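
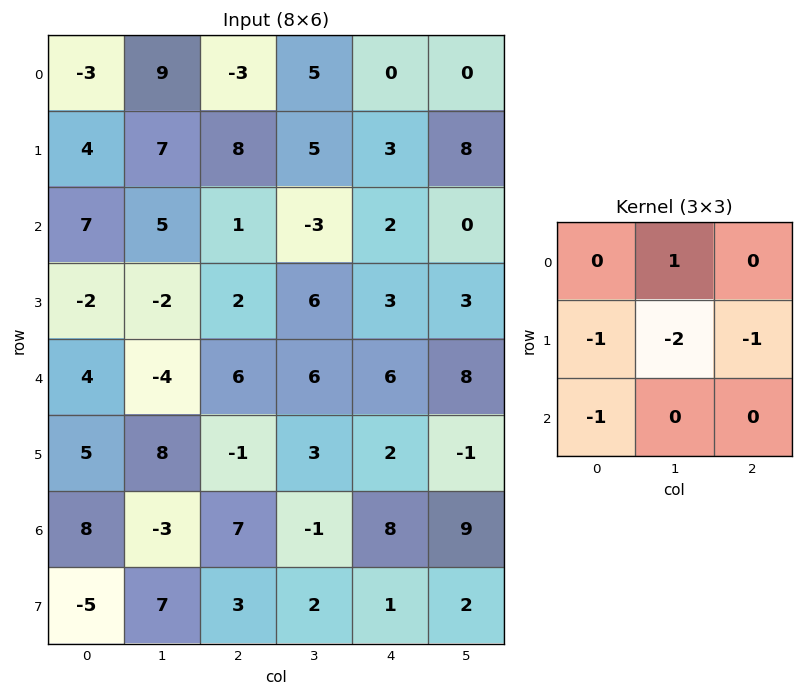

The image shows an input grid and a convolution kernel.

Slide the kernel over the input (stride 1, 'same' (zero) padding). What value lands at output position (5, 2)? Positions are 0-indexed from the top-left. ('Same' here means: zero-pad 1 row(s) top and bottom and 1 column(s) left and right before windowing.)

The receptive field on the zero-padded input at this output position is [-4 6 6 / 8 -1 3 / -3 7 -1]. Elementwise product with the kernel and sum: 6·1 + 8·-1 + -1·-2 + 3·-1 + -3·-1.

0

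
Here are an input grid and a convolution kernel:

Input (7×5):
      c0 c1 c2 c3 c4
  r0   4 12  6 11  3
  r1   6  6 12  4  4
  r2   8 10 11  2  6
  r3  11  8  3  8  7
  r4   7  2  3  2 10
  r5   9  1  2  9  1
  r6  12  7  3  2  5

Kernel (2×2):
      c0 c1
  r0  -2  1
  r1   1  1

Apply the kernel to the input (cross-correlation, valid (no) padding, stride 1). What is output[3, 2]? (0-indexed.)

7

The receptive field on the input at this output position is [3 8 / 3 2]. Elementwise product with the kernel and sum: 3·-2 + 8·1 + 3·1 + 2·1.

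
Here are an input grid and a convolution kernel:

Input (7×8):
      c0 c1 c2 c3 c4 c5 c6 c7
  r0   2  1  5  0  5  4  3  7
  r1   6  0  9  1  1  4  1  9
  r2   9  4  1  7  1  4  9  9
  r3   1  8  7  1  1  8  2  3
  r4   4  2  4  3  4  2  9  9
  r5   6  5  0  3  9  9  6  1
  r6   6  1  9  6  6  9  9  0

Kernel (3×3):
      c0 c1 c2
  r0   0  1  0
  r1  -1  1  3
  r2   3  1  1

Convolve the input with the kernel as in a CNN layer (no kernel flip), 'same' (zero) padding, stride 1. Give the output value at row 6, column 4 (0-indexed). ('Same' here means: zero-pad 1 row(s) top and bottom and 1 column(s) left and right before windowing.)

The receptive field on the zero-padded input at this output position is [3 9 9 / 6 6 9 / 0 0 0]. Elementwise product with the kernel and sum: 9·1 + 6·-1 + 6·1 + 9·3 + 0·3 + 0·1 + 0·1.

36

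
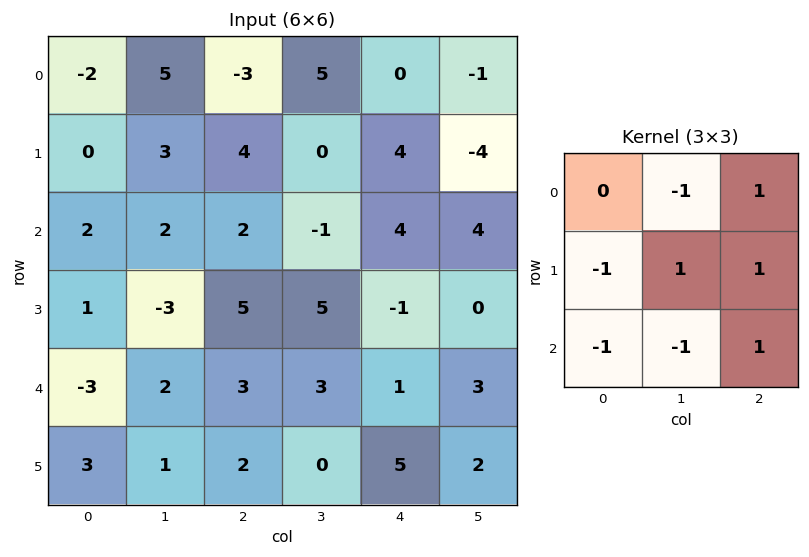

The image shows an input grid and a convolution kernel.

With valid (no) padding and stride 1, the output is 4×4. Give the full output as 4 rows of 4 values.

Output[0,0]: The receptive field on the input at this output position is [-2 5 -3 / 0 3 4 / 2 2 2]. Elementwise product with the kernel and sum: 5·-1 + -3·1 + 0·-1 + 3·1 + 4·1 + 2·-1 + 2·-1 + 2·1.
Output[0,1]: The receptive field on the input at this output position is [5 -3 5 / 3 4 0 / 2 2 -1]. Elementwise product with the kernel and sum: -3·-1 + 5·1 + 3·-1 + 4·1 + 0·1 + 2·-1 + 2·-1 + -1·1.

-3 4 -2 0
10 -2 -6 -3
5 8 -1 -7
14 1 -2 -1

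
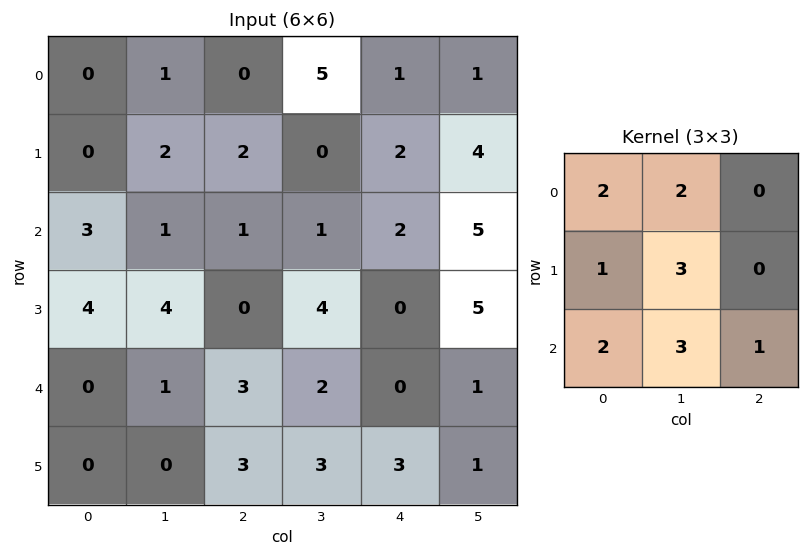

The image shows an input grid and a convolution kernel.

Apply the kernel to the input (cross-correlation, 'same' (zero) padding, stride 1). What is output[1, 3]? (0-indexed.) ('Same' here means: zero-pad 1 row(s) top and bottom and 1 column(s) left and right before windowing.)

19

The receptive field on the zero-padded input at this output position is [0 5 1 / 2 0 2 / 1 1 2]. Elementwise product with the kernel and sum: 0·2 + 5·2 + 2·1 + 0·3 + 1·2 + 1·3 + 2·1.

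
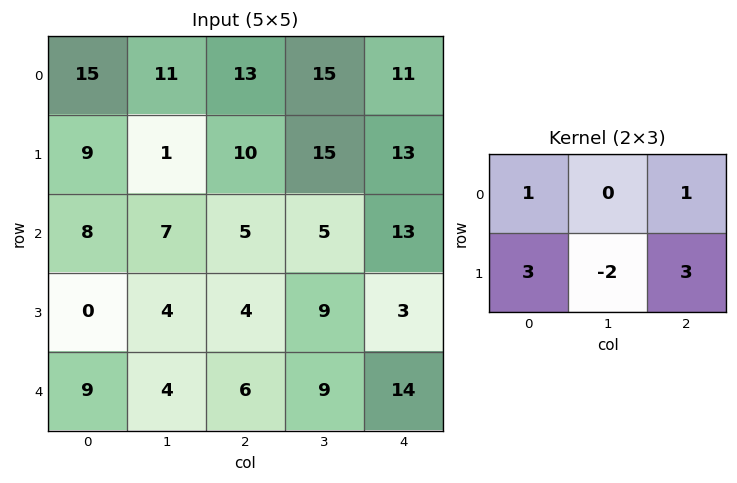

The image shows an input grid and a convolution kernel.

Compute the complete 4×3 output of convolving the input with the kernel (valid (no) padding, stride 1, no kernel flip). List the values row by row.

Output[0,0]: The receptive field on the input at this output position is [15 11 13 / 9 1 10]. Elementwise product with the kernel and sum: 15·1 + 13·1 + 9·3 + 1·-2 + 10·3.
Output[0,1]: The receptive field on the input at this output position is [11 13 15 / 1 10 15]. Elementwise product with the kernel and sum: 11·1 + 15·1 + 1·3 + 10·-2 + 15·3.

83 54 63
44 42 67
17 43 21
41 40 49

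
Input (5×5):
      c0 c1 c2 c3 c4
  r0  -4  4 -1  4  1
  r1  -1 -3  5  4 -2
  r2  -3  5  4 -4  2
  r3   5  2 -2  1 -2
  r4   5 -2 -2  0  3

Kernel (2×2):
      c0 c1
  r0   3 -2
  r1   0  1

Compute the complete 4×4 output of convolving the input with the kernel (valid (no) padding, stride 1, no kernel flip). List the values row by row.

-23 19 -7 8
8 -15 3 18
-17 5 21 -18
9 8 -8 10

Output[0,0]: The receptive field on the input at this output position is [-4 4 / -1 -3]. Elementwise product with the kernel and sum: -4·3 + 4·-2 + -3·1.
Output[0,1]: The receptive field on the input at this output position is [4 -1 / -3 5]. Elementwise product with the kernel and sum: 4·3 + -1·-2 + 5·1.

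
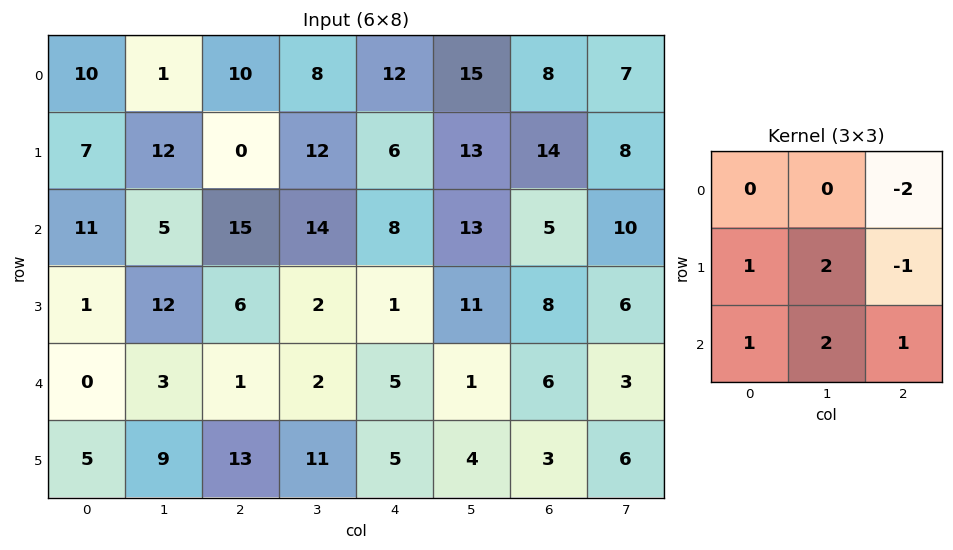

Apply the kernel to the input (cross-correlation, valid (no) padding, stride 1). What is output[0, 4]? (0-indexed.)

The receptive field on the input at this output position is [12 15 8 / 6 13 14 / 8 13 5]. Elementwise product with the kernel and sum: 8·-2 + 6·1 + 13·2 + 14·-1 + 8·1 + 13·2 + 5·1.

41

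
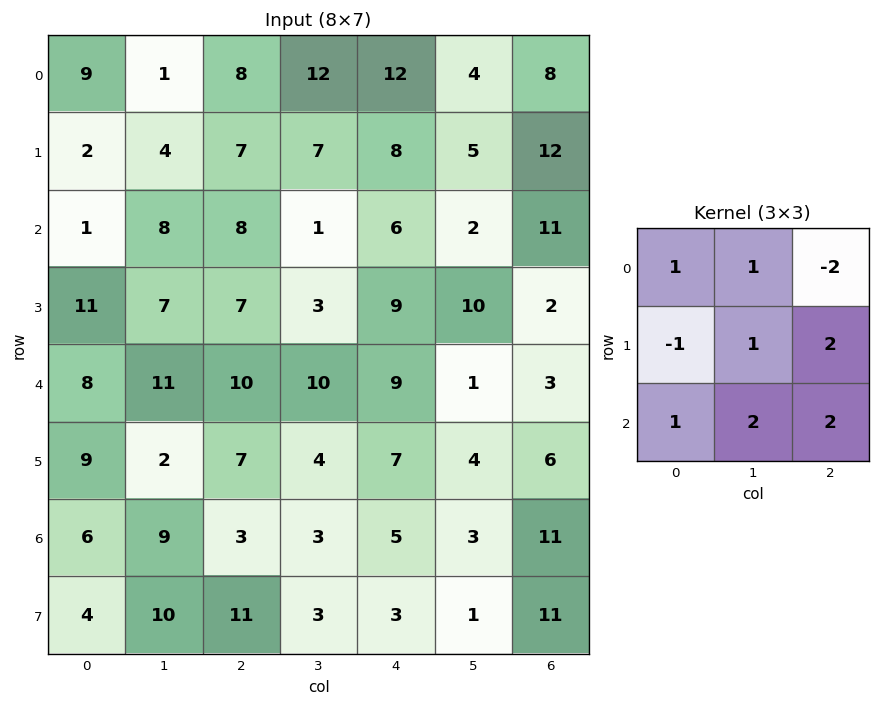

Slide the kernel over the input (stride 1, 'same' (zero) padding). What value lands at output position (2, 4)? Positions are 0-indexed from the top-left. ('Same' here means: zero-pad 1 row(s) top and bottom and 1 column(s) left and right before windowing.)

55

The receptive field on the zero-padded input at this output position is [7 8 5 / 1 6 2 / 3 9 10]. Elementwise product with the kernel and sum: 7·1 + 8·1 + 5·-2 + 1·-1 + 6·1 + 2·2 + 3·1 + 9·2 + 10·2.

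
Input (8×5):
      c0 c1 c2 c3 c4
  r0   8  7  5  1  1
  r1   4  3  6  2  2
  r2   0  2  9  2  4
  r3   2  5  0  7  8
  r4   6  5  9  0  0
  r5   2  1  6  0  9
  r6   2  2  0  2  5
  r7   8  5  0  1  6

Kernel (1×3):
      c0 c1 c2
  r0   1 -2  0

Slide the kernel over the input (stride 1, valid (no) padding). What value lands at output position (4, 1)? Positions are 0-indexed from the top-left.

The receptive field on the input at this output position is [5 9 0]. Elementwise product with the kernel and sum: 5·1 + 9·-2.

-13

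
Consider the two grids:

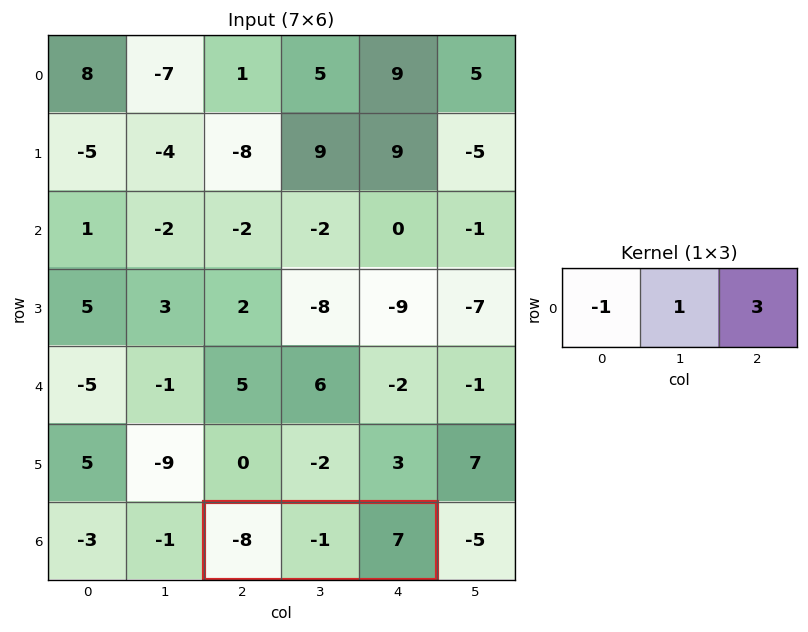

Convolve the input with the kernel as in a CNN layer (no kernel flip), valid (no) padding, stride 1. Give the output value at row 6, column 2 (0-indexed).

28

The receptive field on the input at this output position is [-8 -1 7]. Elementwise product with the kernel and sum: -8·-1 + -1·1 + 7·3.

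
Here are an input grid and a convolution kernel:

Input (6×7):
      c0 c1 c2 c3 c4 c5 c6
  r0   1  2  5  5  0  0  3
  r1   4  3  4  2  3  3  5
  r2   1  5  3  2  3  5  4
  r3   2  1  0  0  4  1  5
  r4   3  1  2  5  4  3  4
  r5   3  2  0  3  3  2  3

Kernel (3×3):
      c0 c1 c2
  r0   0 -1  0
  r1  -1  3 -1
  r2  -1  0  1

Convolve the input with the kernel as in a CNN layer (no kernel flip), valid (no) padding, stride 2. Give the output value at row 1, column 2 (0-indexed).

-11

The receptive field on the input at this output position is [3 5 4 / 4 1 5 / 4 3 4]. Elementwise product with the kernel and sum: 5·-1 + 4·-1 + 1·3 + 5·-1 + 4·-1 + 4·1.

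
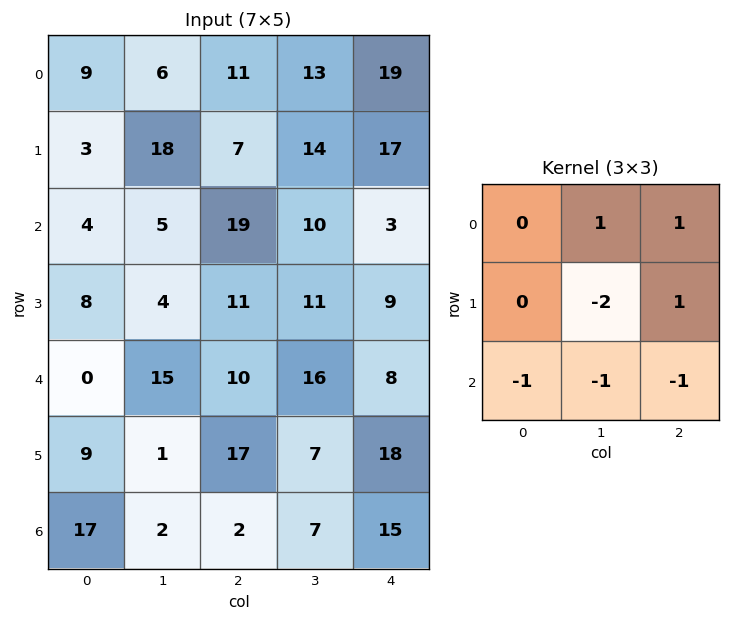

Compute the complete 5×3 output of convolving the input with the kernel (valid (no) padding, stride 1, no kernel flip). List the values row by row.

Output[0,0]: The receptive field on the input at this output position is [9 6 11 / 3 18 7 / 4 5 19]. Elementwise product with the kernel and sum: 6·1 + 11·1 + 18·-2 + 7·1 + 4·-1 + 5·-1 + 19·-1.
Output[0,1]: The receptive field on the input at this output position is [6 11 13 / 18 7 14 / 5 19 10]. Elementwise product with the kernel and sum: 11·1 + 13·1 + 7·-2 + 14·1 + 5·-1 + 19·-1 + 10·-1.

-40 -10 -11
11 -33 -17
2 -23 -34
-32 -7 -46
19 -12 4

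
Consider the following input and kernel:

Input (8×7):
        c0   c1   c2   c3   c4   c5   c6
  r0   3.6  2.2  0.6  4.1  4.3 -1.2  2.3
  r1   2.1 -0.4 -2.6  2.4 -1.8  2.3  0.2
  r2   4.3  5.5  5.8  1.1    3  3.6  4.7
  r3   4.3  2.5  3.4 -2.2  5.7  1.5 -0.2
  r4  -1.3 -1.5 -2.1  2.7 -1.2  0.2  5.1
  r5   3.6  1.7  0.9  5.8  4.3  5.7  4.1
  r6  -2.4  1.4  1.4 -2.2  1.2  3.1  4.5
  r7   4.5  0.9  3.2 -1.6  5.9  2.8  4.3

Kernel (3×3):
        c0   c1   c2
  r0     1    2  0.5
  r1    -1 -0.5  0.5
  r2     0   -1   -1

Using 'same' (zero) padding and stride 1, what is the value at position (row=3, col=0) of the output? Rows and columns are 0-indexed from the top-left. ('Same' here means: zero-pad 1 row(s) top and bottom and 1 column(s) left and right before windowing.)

13.25

The receptive field on the zero-padded input at this output position is [0 4.3 5.5 / 0 4.3 2.5 / 0 -1.3 -1.5]. Elementwise product with the kernel and sum: 0·1 + 4.3·2 + 5.5·0.5 + 0·-1 + 4.3·-0.5 + 2.5·0.5 + -1.3·-1 + -1.5·-1.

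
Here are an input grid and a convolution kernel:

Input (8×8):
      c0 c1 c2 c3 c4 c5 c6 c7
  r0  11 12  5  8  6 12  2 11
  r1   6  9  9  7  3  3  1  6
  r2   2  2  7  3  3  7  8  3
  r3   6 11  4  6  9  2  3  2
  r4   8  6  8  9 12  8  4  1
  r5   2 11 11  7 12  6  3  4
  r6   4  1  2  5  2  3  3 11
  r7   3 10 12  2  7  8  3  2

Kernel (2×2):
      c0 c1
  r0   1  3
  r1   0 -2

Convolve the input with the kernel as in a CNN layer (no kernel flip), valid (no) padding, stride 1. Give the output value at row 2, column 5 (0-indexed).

The receptive field on the input at this output position is [7 8 / 2 3]. Elementwise product with the kernel and sum: 7·1 + 8·3 + 3·-2.

25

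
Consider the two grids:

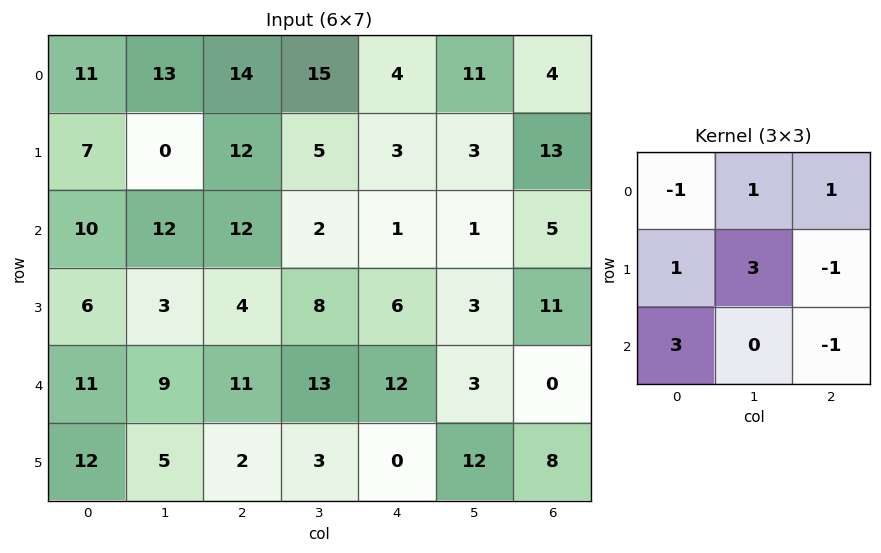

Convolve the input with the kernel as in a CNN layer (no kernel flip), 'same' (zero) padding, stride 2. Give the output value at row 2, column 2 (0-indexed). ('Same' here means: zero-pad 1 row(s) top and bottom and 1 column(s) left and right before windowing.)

The receptive field on the zero-padded input at this output position is [8 6 3 / 13 12 3 / 3 0 12]. Elementwise product with the kernel and sum: 8·-1 + 6·1 + 3·1 + 13·1 + 12·3 + 3·-1 + 3·3 + 12·-1.

44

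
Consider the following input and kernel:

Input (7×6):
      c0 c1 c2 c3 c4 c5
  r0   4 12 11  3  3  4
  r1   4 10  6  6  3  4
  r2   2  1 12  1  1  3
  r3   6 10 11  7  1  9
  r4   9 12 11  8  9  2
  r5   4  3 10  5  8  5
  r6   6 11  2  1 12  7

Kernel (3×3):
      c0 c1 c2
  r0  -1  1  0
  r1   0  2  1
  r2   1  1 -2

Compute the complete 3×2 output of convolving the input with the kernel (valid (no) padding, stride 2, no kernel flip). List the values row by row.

13 18
29 5
32 -6

Output[0,0]: The receptive field on the input at this output position is [4 12 11 / 4 10 6 / 2 1 12]. Elementwise product with the kernel and sum: 4·-1 + 12·1 + 10·2 + 6·1 + 2·1 + 1·1 + 12·-2.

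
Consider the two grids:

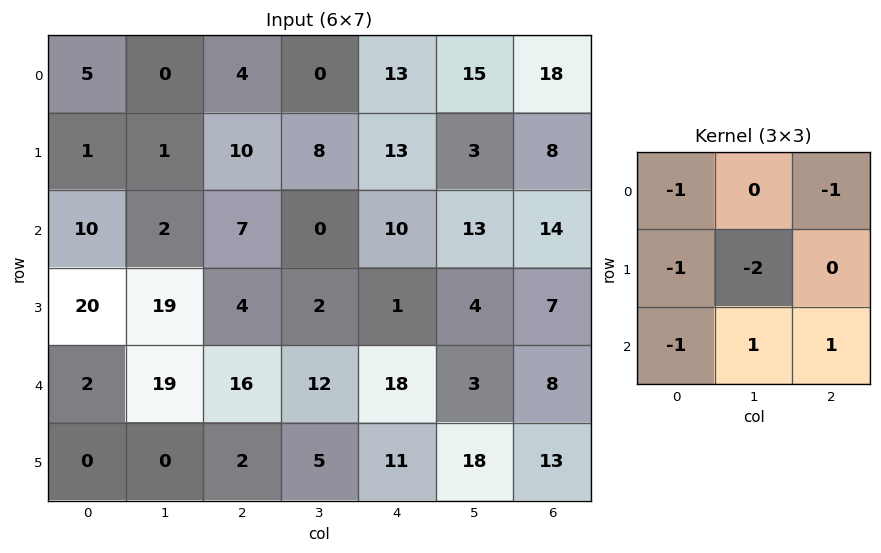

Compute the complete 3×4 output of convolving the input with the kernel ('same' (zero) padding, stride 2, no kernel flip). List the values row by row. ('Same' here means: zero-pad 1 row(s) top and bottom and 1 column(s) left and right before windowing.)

Output[0,0]: The receptive field on the zero-padded input at this output position is [0 0 0 / 0 5 0 / 0 1 1]. Elementwise product with the kernel and sum: 0·-1 + 0·-1 + 0·-1 + 5·-2 + 0·-1 + 1·1 + 1·1.

-8 9 -18 -46
18 -38 -28 -41
-23 -65 -30 -28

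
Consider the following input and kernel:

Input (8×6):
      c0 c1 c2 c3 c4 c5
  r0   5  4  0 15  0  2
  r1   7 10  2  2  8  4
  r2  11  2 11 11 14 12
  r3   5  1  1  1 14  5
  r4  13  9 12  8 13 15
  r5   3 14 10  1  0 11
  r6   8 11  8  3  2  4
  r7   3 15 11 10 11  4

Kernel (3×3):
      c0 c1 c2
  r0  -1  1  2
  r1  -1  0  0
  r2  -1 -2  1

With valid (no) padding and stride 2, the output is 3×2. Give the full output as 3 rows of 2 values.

-12 -6
-11 12
-5 0

Output[0,0]: The receptive field on the input at this output position is [5 4 0 / 7 10 2 / 11 2 11]. Elementwise product with the kernel and sum: 5·-1 + 4·1 + 0·2 + 7·-1 + 11·-1 + 2·-2 + 11·1.
Output[0,1]: The receptive field on the input at this output position is [0 15 0 / 2 2 8 / 11 11 14]. Elementwise product with the kernel and sum: 0·-1 + 15·1 + 0·2 + 2·-1 + 11·-1 + 11·-2 + 14·1.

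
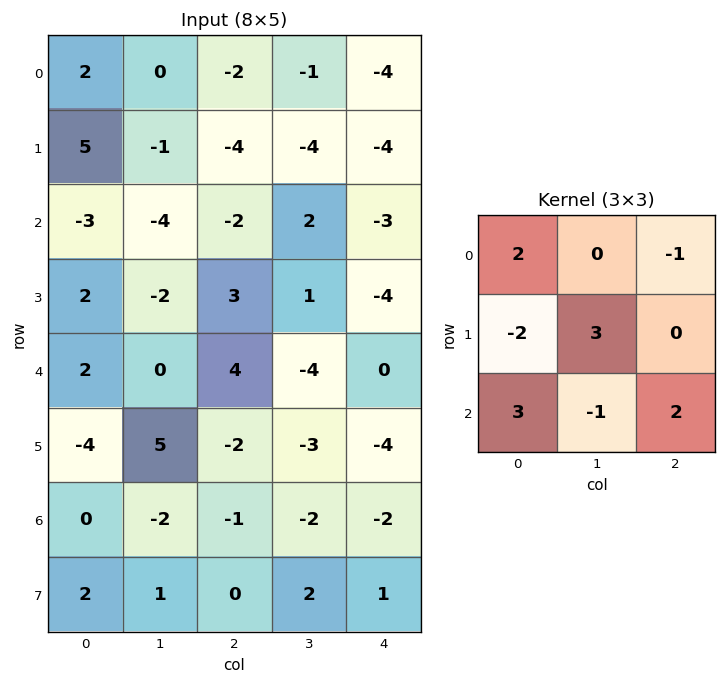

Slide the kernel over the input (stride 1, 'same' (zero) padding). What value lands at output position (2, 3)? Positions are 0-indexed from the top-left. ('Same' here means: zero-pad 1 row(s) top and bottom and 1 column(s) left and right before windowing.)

6

The receptive field on the zero-padded input at this output position is [-4 -4 -4 / -2 2 -3 / 3 1 -4]. Elementwise product with the kernel and sum: -4·2 + -4·-1 + -2·-2 + 2·3 + 3·3 + 1·-1 + -4·2.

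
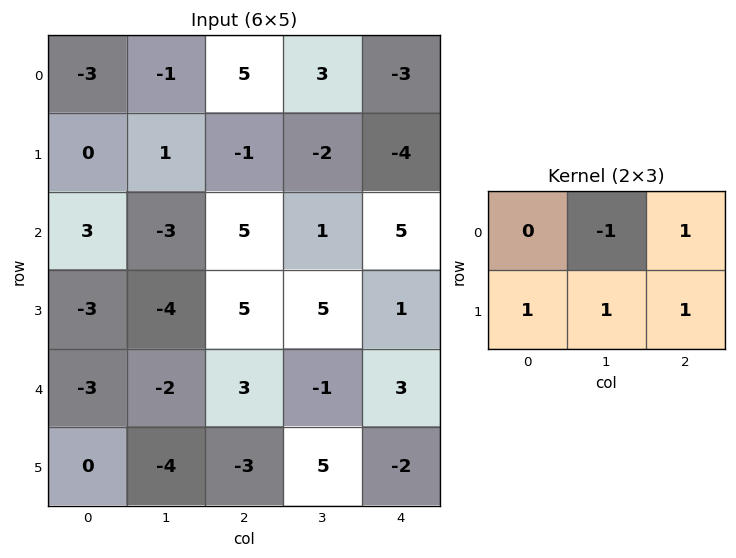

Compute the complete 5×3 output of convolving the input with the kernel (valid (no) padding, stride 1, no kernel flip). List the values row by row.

6 -4 -13
3 2 9
6 2 15
7 0 1
-2 -6 4

Output[0,0]: The receptive field on the input at this output position is [-3 -1 5 / 0 1 -1]. Elementwise product with the kernel and sum: -1·-1 + 5·1 + 0·1 + 1·1 + -1·1.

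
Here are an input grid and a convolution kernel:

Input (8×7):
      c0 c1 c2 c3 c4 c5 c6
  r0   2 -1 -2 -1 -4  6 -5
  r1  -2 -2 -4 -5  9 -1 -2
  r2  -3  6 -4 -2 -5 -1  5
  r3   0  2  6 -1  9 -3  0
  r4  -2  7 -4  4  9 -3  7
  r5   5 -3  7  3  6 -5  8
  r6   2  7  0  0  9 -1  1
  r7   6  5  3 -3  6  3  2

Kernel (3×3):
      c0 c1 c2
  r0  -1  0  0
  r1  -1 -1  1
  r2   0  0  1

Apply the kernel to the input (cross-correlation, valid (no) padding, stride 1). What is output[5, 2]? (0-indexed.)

8

The receptive field on the input at this output position is [7 3 6 / 0 0 9 / 3 -3 6]. Elementwise product with the kernel and sum: 7·-1 + 0·-1 + 0·-1 + 9·1 + 6·1.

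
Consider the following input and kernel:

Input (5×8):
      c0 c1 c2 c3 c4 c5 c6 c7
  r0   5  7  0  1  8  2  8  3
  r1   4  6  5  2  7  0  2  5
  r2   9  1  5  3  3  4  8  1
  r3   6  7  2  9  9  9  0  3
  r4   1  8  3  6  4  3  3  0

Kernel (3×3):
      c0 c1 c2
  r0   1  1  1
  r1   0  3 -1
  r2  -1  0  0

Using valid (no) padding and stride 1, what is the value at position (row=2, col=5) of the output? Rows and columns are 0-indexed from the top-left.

7

The receptive field on the input at this output position is [4 8 1 / 9 0 3 / 3 3 0]. Elementwise product with the kernel and sum: 4·1 + 8·1 + 1·1 + 0·3 + 3·-1 + 3·-1.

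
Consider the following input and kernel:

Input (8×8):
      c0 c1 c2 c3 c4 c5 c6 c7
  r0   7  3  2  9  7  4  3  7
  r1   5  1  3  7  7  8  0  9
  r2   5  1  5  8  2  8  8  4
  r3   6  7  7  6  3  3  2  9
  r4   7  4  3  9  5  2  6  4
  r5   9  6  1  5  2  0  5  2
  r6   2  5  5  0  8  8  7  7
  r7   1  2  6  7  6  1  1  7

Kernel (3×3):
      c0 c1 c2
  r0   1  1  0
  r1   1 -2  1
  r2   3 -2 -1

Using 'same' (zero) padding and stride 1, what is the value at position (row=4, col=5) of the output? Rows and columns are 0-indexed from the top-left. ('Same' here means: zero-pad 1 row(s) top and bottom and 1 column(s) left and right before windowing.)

14

The receptive field on the zero-padded input at this output position is [3 3 2 / 5 2 6 / 2 0 5]. Elementwise product with the kernel and sum: 3·1 + 3·1 + 5·1 + 2·-2 + 6·1 + 2·3 + 0·-2 + 5·-1.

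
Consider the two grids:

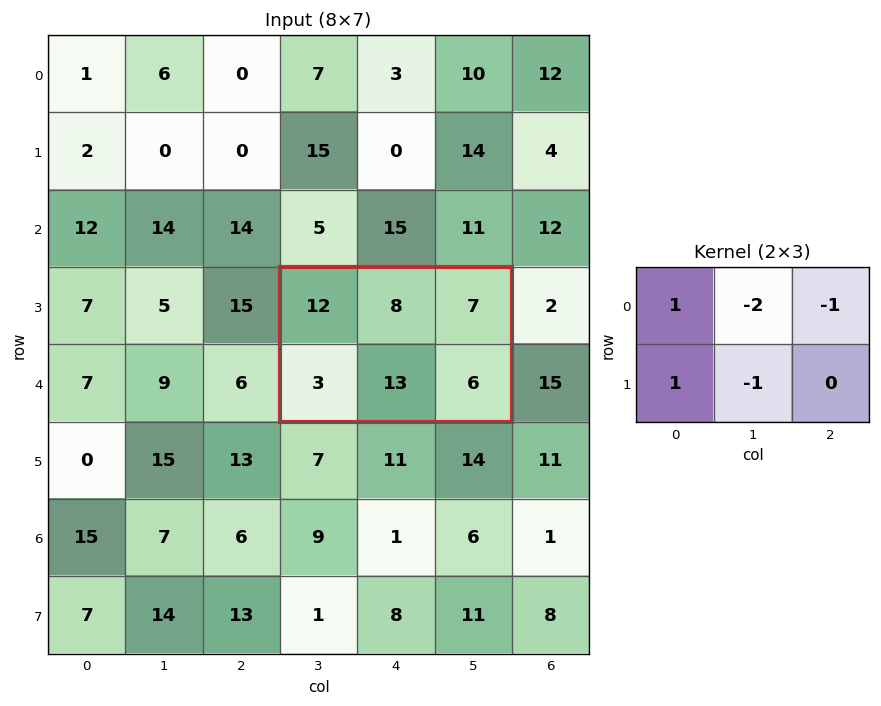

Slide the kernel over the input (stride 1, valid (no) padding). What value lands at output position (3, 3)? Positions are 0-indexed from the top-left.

The receptive field on the input at this output position is [12 8 7 / 3 13 6]. Elementwise product with the kernel and sum: 12·1 + 8·-2 + 7·-1 + 3·1 + 13·-1.

-21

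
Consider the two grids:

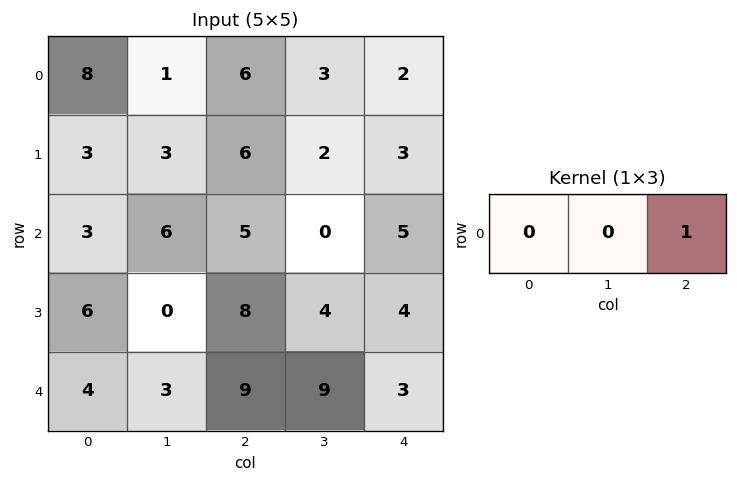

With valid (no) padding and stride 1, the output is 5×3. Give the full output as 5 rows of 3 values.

6 3 2
6 2 3
5 0 5
8 4 4
9 9 3

Output[0,0]: The receptive field on the input at this output position is [8 1 6]. Elementwise product with the kernel and sum: 6·1.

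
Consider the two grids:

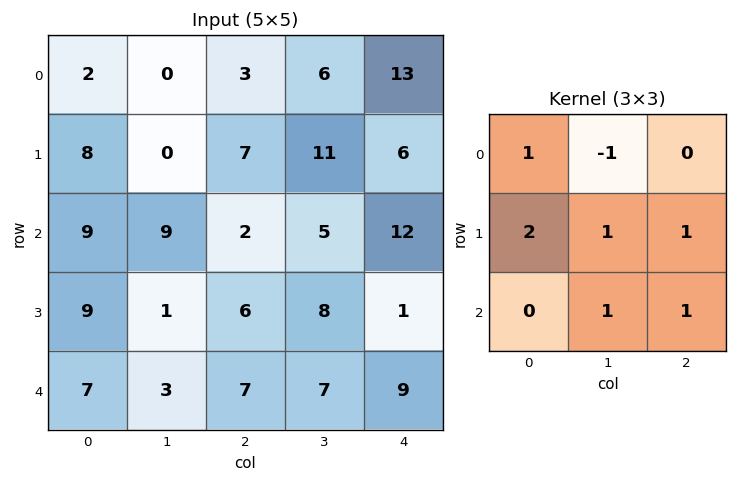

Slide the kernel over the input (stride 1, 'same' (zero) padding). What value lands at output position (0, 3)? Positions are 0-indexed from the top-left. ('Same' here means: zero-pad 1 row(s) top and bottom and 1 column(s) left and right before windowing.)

The receptive field on the zero-padded input at this output position is [0 0 0 / 3 6 13 / 7 11 6]. Elementwise product with the kernel and sum: 0·1 + 0·-1 + 3·2 + 6·1 + 13·1 + 11·1 + 6·1.

42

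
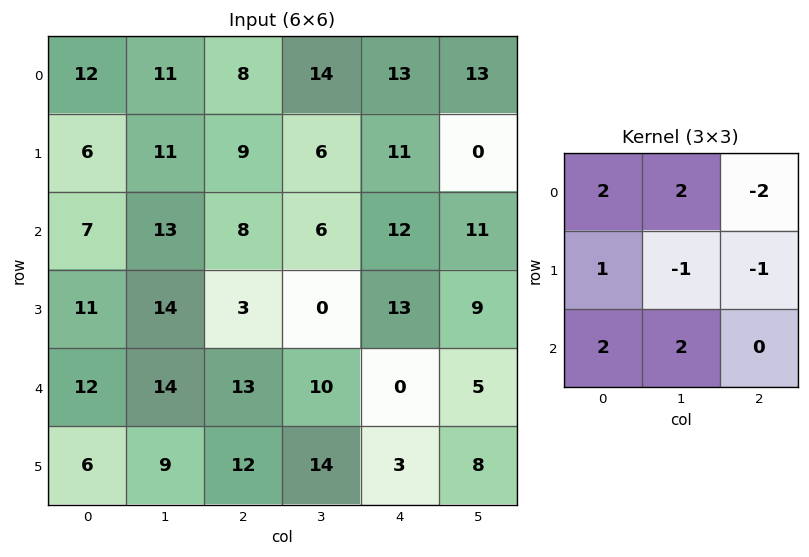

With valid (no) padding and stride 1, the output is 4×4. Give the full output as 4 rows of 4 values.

Output[0,0]: The receptive field on the input at this output position is [12 11 8 / 6 11 9 / 7 13 8]. Elementwise product with the kernel and sum: 12·2 + 11·2 + 8·-2 + 6·1 + 11·-1 + 9·-1 + 7·2 + 13·2.
Output[0,1]: The receptive field on the input at this output position is [11 8 14 / 11 9 6 / 13 8 6]. Elementwise product with the kernel and sum: 11·2 + 8·2 + 14·-2 + 11·1 + 9·-1 + 6·-1 + 13·2 + 8·2.

56 48 38 59
52 61 4 43
70 95 40 12
59 67 35 47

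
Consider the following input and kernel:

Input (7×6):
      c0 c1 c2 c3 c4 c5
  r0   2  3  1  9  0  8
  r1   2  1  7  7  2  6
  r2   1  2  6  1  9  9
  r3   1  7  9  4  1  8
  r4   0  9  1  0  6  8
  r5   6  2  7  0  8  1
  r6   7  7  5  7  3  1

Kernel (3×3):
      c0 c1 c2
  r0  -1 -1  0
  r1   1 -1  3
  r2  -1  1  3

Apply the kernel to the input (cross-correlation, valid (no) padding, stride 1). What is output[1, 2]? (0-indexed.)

The receptive field on the input at this output position is [7 7 2 / 6 1 9 / 9 4 1]. Elementwise product with the kernel and sum: 7·-1 + 7·-1 + 6·1 + 1·-1 + 9·3 + 9·-1 + 4·1 + 1·3.

16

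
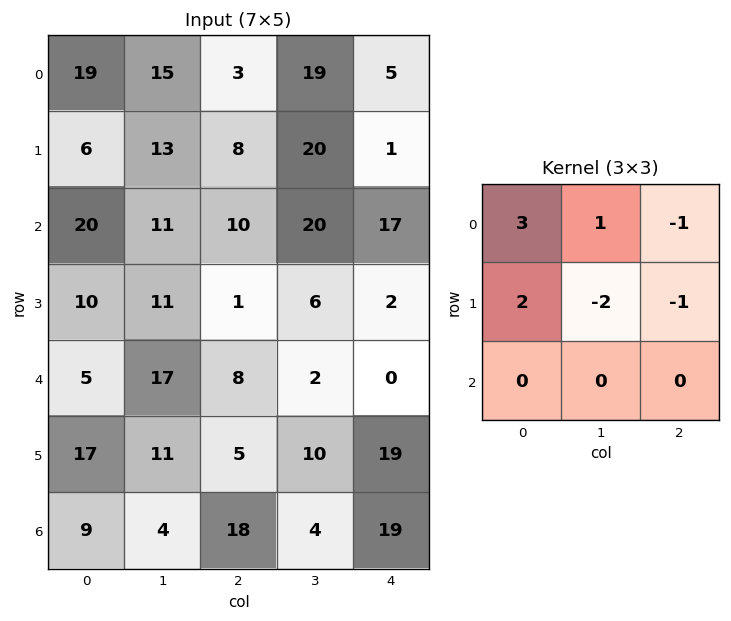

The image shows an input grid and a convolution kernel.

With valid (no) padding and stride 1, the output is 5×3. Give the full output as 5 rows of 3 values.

47 19 -2
31 9 6
58 37 21
8 44 19
31 59 -3

Output[0,0]: The receptive field on the input at this output position is [19 15 3 / 6 13 8 / 20 11 10]. Elementwise product with the kernel and sum: 19·3 + 15·1 + 3·-1 + 6·2 + 13·-2 + 8·-1.
Output[0,1]: The receptive field on the input at this output position is [15 3 19 / 13 8 20 / 11 10 20]. Elementwise product with the kernel and sum: 15·3 + 3·1 + 19·-1 + 13·2 + 8·-2 + 20·-1.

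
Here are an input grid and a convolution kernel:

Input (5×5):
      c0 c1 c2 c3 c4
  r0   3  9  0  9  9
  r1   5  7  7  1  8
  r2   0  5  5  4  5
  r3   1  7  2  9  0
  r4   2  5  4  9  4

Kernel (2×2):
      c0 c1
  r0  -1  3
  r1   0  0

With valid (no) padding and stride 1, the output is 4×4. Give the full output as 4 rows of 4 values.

24 -9 27 18
16 14 -4 23
15 10 7 11
20 -1 25 -9

Output[0,0]: The receptive field on the input at this output position is [3 9 / 5 7]. Elementwise product with the kernel and sum: 3·-1 + 9·3.
Output[0,1]: The receptive field on the input at this output position is [9 0 / 7 7]. Elementwise product with the kernel and sum: 9·-1 + 0·3.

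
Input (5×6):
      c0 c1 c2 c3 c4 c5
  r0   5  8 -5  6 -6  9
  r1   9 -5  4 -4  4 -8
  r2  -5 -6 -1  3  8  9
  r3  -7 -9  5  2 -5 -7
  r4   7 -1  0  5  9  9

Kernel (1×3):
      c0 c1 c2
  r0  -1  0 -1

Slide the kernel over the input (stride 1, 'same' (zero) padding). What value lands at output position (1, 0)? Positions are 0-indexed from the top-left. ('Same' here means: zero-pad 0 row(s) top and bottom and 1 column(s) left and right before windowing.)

5

The receptive field on the zero-padded input at this output position is [0 9 -5]. Elementwise product with the kernel and sum: 0·-1 + -5·-1.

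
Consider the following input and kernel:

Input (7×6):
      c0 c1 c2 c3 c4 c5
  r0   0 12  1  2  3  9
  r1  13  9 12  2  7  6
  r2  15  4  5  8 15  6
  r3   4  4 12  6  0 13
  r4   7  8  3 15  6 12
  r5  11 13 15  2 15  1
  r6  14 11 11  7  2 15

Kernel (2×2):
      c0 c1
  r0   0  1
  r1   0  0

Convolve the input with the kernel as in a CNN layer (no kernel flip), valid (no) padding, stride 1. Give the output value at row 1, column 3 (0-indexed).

The receptive field on the input at this output position is [2 7 / 8 15]. Elementwise product with the kernel and sum: 7·1.

7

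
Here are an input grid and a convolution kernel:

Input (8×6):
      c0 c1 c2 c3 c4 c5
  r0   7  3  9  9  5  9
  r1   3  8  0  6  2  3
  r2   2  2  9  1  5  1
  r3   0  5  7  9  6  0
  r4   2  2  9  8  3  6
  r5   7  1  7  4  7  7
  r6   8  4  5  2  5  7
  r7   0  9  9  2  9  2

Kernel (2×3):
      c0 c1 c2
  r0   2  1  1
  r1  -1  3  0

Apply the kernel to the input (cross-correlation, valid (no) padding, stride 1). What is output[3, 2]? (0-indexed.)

The receptive field on the input at this output position is [7 9 6 / 9 8 3]. Elementwise product with the kernel and sum: 7·2 + 9·1 + 6·1 + 9·-1 + 8·3.

44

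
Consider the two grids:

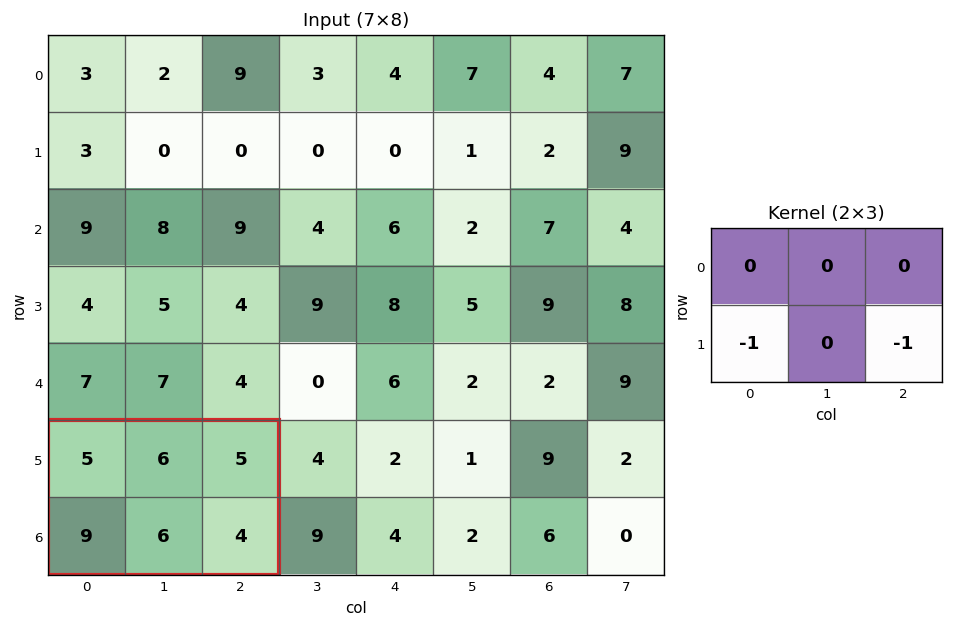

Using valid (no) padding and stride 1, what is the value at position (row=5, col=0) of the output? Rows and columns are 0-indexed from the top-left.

-13

The receptive field on the input at this output position is [5 6 5 / 9 6 4]. Elementwise product with the kernel and sum: 9·-1 + 4·-1.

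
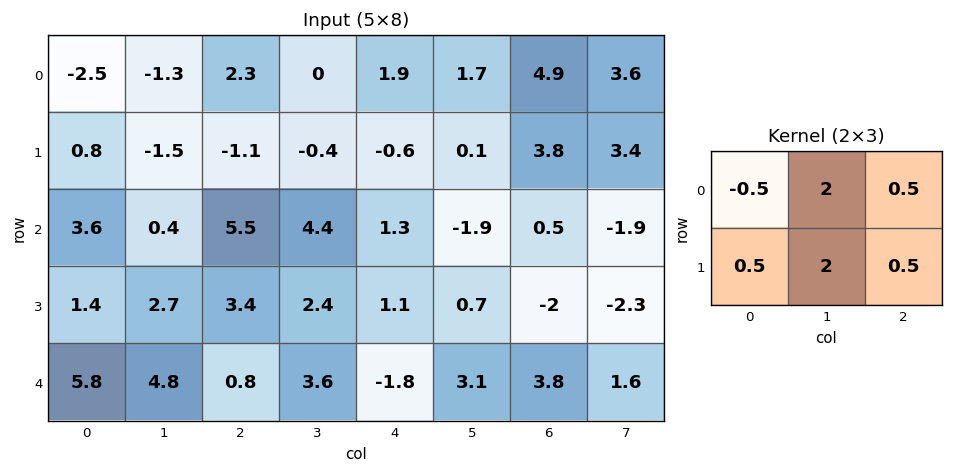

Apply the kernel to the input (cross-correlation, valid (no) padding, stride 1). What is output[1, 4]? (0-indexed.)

The receptive field on the input at this output position is [-0.6 0.1 3.8 / 1.3 -1.9 0.5]. Elementwise product with the kernel and sum: -0.6·-0.5 + 0.1·2 + 3.8·0.5 + 1.3·0.5 + -1.9·2 + 0.5·0.5.

-0.5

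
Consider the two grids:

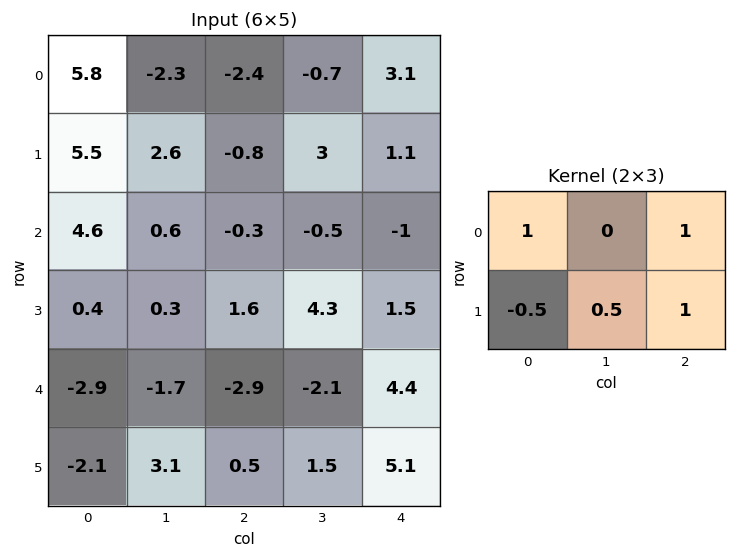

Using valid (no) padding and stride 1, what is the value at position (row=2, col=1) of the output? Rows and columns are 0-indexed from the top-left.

The receptive field on the input at this output position is [0.6 -0.3 -0.5 / 0.3 1.6 4.3]. Elementwise product with the kernel and sum: 0.6·1 + -0.5·1 + 0.3·-0.5 + 1.6·0.5 + 4.3·1.

5.05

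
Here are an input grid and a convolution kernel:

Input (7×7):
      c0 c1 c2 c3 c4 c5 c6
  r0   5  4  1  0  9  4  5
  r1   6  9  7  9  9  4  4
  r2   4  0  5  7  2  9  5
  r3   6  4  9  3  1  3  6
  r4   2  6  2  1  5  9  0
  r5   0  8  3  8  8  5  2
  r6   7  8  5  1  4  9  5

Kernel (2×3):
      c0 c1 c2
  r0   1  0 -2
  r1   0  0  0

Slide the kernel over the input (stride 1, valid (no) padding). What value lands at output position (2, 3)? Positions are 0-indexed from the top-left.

-11

The receptive field on the input at this output position is [7 2 9 / 3 1 3]. Elementwise product with the kernel and sum: 7·1 + 9·-2.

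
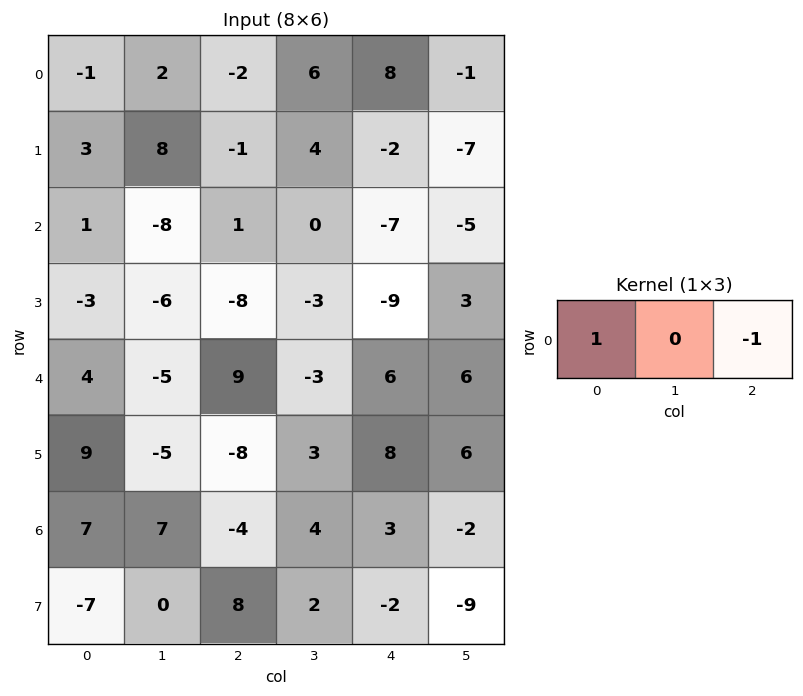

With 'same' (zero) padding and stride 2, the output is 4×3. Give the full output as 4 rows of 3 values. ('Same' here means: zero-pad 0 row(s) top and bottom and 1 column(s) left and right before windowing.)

-2 -4 7
8 -8 5
5 -2 -9
-7 3 6

Output[0,0]: The receptive field on the zero-padded input at this output position is [0 -1 2]. Elementwise product with the kernel and sum: 0·1 + 2·-1.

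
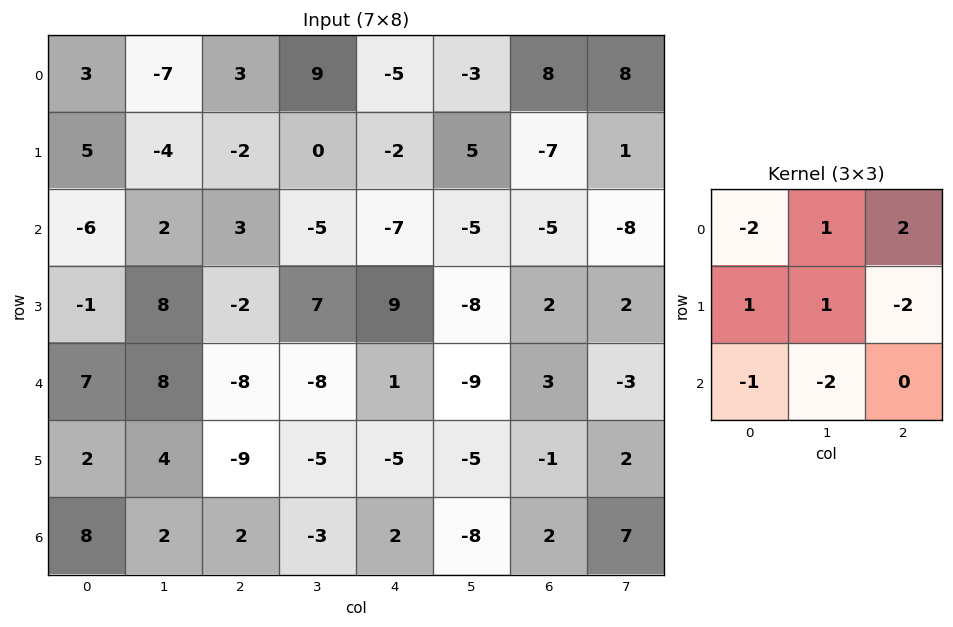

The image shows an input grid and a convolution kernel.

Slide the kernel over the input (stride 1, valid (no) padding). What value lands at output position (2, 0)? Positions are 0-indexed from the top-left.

The receptive field on the input at this output position is [-6 2 3 / -1 8 -2 / 7 8 -8]. Elementwise product with the kernel and sum: -6·-2 + 2·1 + 3·2 + -1·1 + 8·1 + -2·-2 + 7·-1 + 8·-2.

8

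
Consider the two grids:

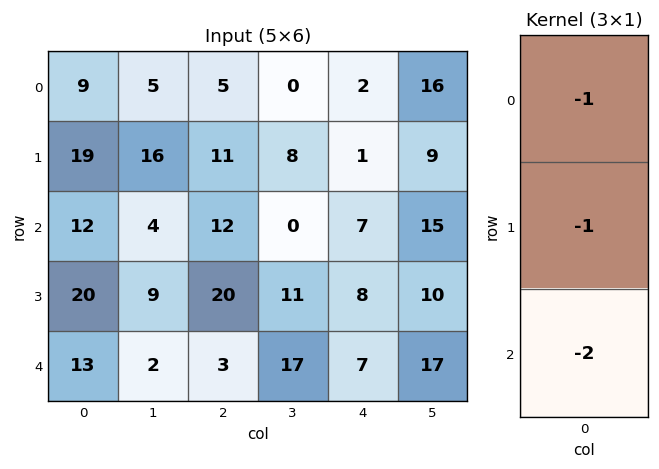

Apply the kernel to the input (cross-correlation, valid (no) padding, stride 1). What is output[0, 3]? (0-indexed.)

-8

The receptive field on the input at this output position is [0 / 8 / 0]. Elementwise product with the kernel and sum: 0·-1 + 8·-1 + 0·-2.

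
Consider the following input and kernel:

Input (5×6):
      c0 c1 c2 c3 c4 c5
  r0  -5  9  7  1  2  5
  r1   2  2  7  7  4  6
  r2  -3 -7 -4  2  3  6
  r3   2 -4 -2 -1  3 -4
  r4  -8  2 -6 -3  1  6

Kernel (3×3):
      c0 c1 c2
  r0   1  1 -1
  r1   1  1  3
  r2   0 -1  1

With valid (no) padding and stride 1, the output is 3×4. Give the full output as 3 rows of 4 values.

Output[0,0]: The receptive field on the input at this output position is [-5 9 7 / 2 2 7 / -3 -7 -4]. Elementwise product with the kernel and sum: -5·1 + 9·1 + 7·-1 + 2·1 + 2·1 + 7·3 + -7·-1 + -4·1.

25 51 33 30
-23 -2 21 21
-22 -19 5 -6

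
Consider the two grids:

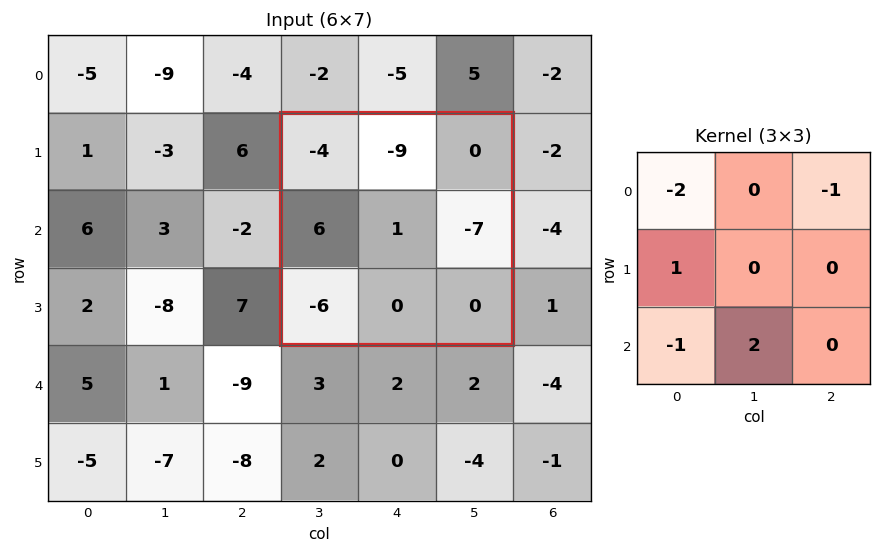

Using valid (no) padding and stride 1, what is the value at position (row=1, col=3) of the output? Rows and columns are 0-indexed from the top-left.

The receptive field on the input at this output position is [-4 -9 0 / 6 1 -7 / -6 0 0]. Elementwise product with the kernel and sum: -4·-2 + 0·-1 + 6·1 + -6·-1 + 0·2.

20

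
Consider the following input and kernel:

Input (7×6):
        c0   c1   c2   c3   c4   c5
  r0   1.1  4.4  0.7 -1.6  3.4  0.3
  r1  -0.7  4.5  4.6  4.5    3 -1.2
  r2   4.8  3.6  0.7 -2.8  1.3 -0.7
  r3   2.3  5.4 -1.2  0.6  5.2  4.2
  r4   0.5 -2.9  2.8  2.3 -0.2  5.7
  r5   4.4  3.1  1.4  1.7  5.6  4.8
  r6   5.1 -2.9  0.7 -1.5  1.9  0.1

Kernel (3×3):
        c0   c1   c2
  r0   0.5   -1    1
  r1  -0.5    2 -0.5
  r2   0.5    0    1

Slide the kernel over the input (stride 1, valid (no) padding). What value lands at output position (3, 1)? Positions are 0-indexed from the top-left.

13.65

The receptive field on the input at this output position is [5.4 -1.2 0.6 / -2.9 2.8 2.3 / 3.1 1.4 1.7]. Elementwise product with the kernel and sum: 5.4·0.5 + -1.2·-1 + 0.6·1 + -2.9·-0.5 + 2.8·2 + 2.3·-0.5 + 3.1·0.5 + 1.7·1.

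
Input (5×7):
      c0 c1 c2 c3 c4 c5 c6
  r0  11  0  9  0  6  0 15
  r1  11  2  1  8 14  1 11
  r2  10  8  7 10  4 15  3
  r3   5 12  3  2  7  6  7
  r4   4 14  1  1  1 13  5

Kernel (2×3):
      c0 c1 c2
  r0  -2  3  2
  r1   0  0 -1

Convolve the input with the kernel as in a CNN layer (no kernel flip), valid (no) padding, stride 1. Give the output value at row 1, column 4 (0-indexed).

The receptive field on the input at this output position is [14 1 11 / 4 15 3]. Elementwise product with the kernel and sum: 14·-2 + 1·3 + 11·2 + 3·-1.

-6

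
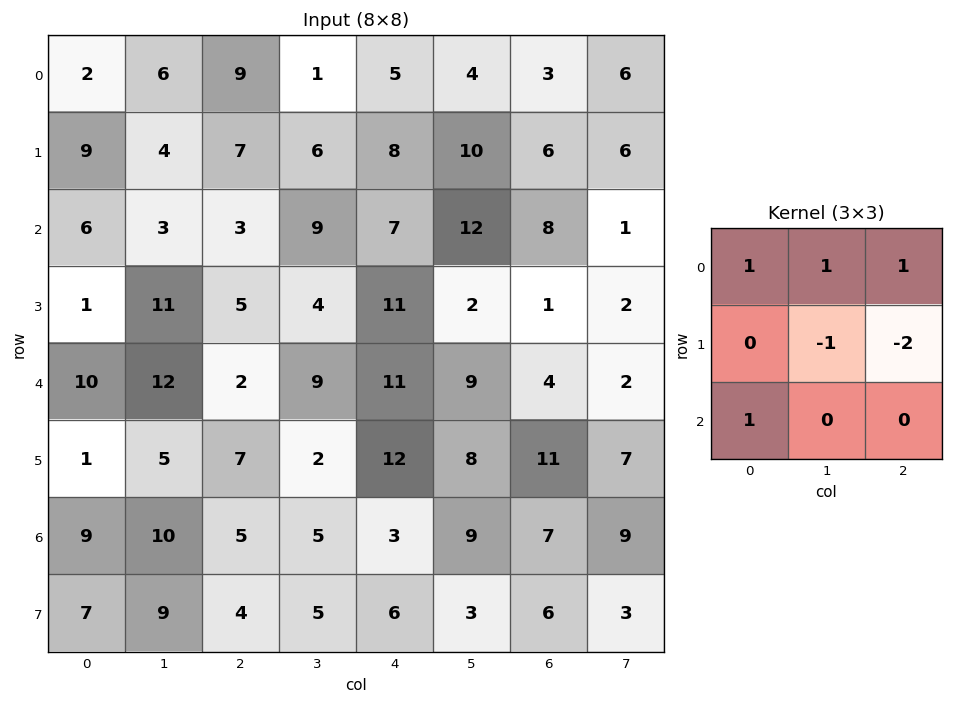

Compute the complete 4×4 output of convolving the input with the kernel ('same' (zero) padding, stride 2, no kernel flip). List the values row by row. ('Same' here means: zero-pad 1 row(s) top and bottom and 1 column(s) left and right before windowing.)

-14 -7 -7 -5
1 7 -3 14
-22 5 -10 5
-23 8 6 4

Output[0,0]: The receptive field on the zero-padded input at this output position is [0 0 0 / 0 2 6 / 0 9 4]. Elementwise product with the kernel and sum: 0·1 + 0·1 + 0·1 + 2·-1 + 6·-2 + 0·1.
Output[0,1]: The receptive field on the zero-padded input at this output position is [0 0 0 / 6 9 1 / 4 7 6]. Elementwise product with the kernel and sum: 0·1 + 0·1 + 0·1 + 9·-1 + 1·-2 + 4·1.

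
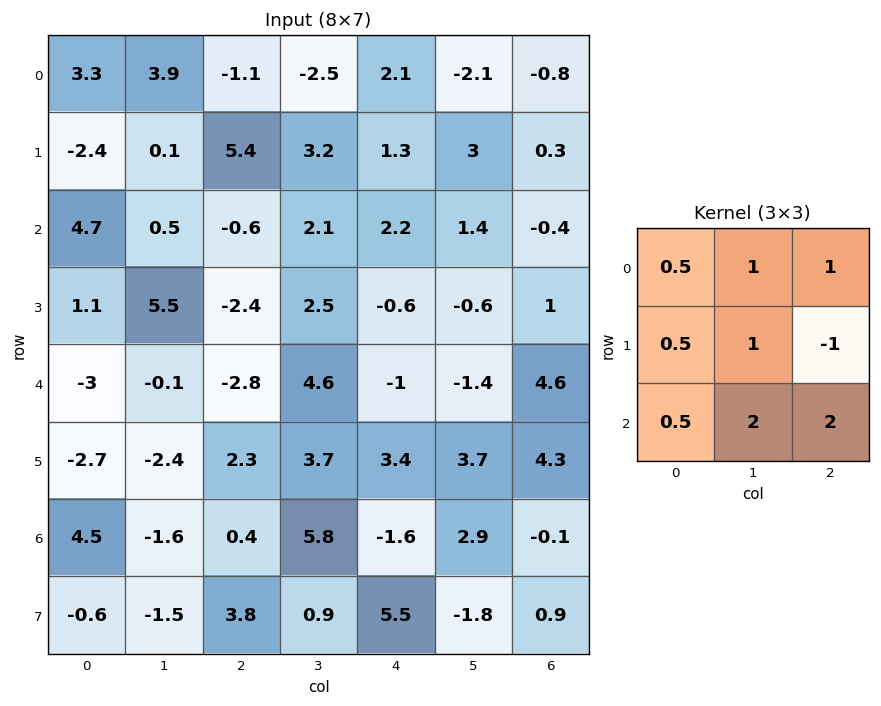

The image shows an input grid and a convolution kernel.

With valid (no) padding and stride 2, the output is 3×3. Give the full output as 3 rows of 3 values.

0.1 11.95 4.6
3.4 11.7 6.1
-10.6 12.25 8.6

Output[0,0]: The receptive field on the input at this output position is [3.3 3.9 -1.1 / -2.4 0.1 5.4 / 4.7 0.5 -0.6]. Elementwise product with the kernel and sum: 3.3·0.5 + 3.9·1 + -1.1·1 + -2.4·0.5 + 0.1·1 + 5.4·-1 + 4.7·0.5 + 0.5·2 + -0.6·2.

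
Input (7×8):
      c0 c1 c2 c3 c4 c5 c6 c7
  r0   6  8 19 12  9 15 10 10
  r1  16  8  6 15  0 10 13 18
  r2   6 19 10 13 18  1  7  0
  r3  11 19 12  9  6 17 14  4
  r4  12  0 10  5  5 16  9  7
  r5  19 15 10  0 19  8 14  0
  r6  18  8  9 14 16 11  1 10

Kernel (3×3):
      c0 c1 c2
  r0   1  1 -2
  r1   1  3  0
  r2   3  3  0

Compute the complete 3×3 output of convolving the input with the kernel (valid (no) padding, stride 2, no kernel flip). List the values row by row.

91 133 91
109 71 125
134 84 127

Output[0,0]: The receptive field on the input at this output position is [6 8 19 / 16 8 6 / 6 19 10]. Elementwise product with the kernel and sum: 6·1 + 8·1 + 19·-2 + 16·1 + 8·3 + 6·3 + 19·3.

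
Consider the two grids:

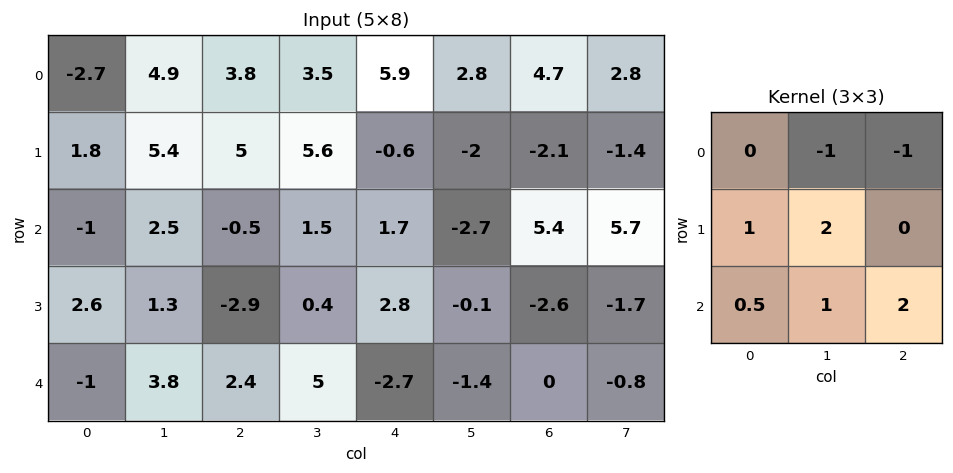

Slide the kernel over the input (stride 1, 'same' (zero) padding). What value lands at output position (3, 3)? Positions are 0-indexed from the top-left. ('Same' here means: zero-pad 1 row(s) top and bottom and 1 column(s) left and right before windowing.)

The receptive field on the zero-padded input at this output position is [-0.5 1.5 1.7 / -2.9 0.4 2.8 / 2.4 5 -2.7]. Elementwise product with the kernel and sum: 1.5·-1 + 1.7·-1 + -2.9·1 + 0.4·2 + 2.4·0.5 + 5·1 + -2.7·2.

-4.5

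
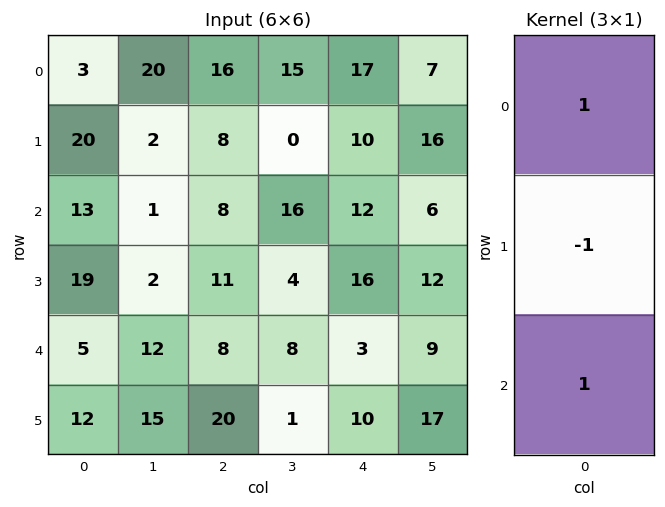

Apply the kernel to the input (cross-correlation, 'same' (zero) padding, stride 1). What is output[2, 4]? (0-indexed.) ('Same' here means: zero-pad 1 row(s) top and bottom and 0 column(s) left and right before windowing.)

14

The receptive field on the zero-padded input at this output position is [10 / 12 / 16]. Elementwise product with the kernel and sum: 10·1 + 12·-1 + 16·1.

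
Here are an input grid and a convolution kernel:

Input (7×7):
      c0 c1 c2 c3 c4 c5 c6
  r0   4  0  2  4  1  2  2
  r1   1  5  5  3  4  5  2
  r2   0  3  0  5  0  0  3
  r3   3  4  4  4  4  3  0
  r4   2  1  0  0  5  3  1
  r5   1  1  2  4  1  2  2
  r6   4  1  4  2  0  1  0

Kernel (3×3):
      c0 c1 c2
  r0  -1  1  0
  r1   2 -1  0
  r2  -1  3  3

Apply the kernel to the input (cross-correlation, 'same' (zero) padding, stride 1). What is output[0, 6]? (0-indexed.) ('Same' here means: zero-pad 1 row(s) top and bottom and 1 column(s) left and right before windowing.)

The receptive field on the zero-padded input at this output position is [0 0 0 / 2 2 0 / 5 2 0]. Elementwise product with the kernel and sum: 0·-1 + 0·1 + 2·2 + 2·-1 + 5·-1 + 2·3 + 0·3.

3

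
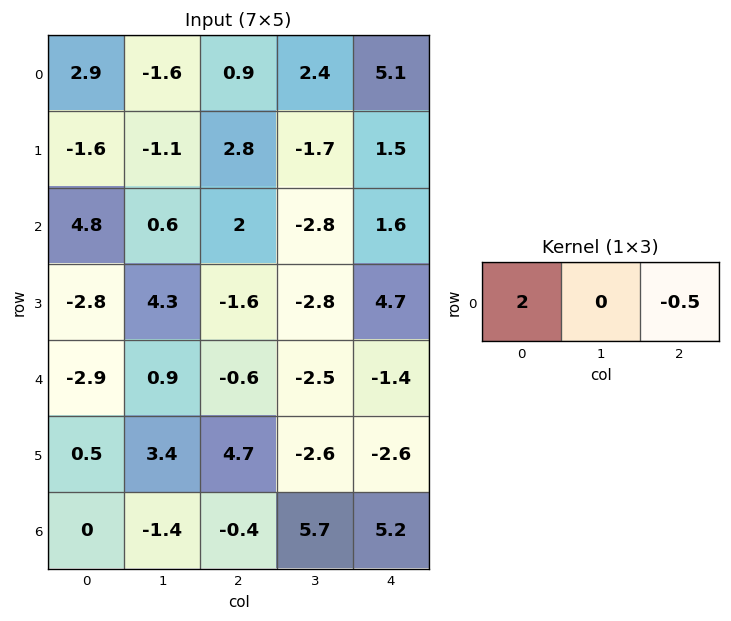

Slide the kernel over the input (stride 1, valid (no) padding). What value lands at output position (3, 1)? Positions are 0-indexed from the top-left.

The receptive field on the input at this output position is [4.3 -1.6 -2.8]. Elementwise product with the kernel and sum: 4.3·2 + -2.8·-0.5.

10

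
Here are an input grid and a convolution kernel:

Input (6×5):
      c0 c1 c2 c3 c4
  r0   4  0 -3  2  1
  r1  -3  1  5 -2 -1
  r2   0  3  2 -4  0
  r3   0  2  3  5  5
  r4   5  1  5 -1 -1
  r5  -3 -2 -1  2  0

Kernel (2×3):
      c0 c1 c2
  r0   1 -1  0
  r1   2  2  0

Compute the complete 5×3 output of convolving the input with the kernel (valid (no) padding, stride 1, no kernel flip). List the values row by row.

Output[0,0]: The receptive field on the input at this output position is [4 0 -3 / -3 1 5]. Elementwise product with the kernel and sum: 4·1 + 0·-1 + -3·2 + 1·2.

0 15 1
2 6 3
1 11 22
10 11 6
-6 -10 8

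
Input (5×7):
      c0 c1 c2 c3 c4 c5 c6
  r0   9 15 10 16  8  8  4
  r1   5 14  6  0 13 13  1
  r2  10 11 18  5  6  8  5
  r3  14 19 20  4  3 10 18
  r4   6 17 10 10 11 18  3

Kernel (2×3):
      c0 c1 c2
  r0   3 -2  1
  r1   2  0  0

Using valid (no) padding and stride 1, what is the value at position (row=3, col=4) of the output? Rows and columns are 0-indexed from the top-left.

The receptive field on the input at this output position is [3 10 18 / 11 18 3]. Elementwise product with the kernel and sum: 3·3 + 10·-2 + 18·1 + 11·2.

29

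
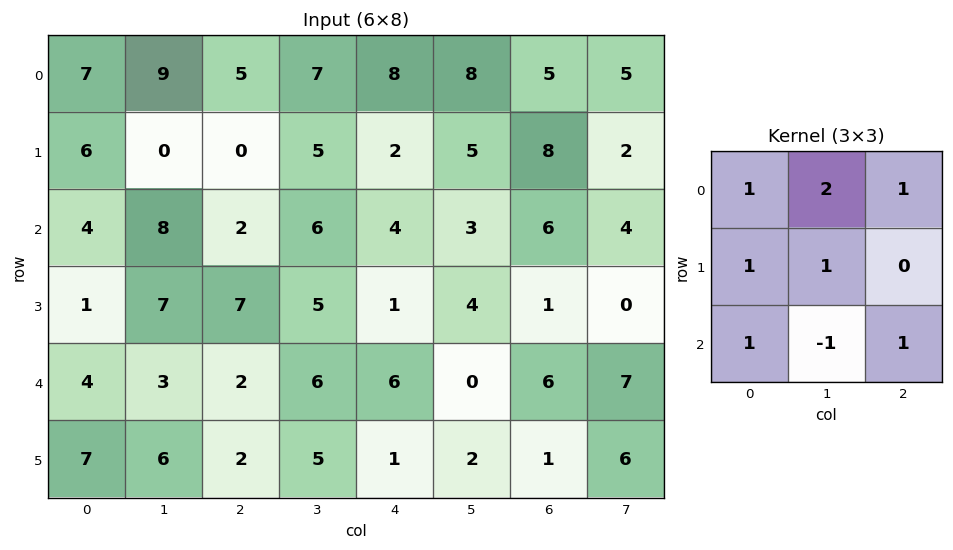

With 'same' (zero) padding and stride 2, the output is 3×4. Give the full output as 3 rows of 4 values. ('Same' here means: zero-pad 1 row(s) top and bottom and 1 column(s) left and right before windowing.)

1 19 23 12
22 20 32 35
12 40 29 19

Output[0,0]: The receptive field on the zero-padded input at this output position is [0 0 0 / 0 7 9 / 0 6 0]. Elementwise product with the kernel and sum: 0·1 + 0·2 + 0·1 + 0·1 + 7·1 + 0·1 + 6·-1 + 0·1.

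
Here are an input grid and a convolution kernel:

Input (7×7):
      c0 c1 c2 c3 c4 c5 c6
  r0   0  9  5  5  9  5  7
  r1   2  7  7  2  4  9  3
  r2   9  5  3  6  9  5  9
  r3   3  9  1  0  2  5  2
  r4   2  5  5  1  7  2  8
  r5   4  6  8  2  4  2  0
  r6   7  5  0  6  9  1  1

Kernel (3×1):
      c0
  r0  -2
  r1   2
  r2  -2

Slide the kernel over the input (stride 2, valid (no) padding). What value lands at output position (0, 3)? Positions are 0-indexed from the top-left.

-26

The receptive field on the input at this output position is [7 / 3 / 9]. Elementwise product with the kernel and sum: 7·-2 + 3·2 + 9·-2.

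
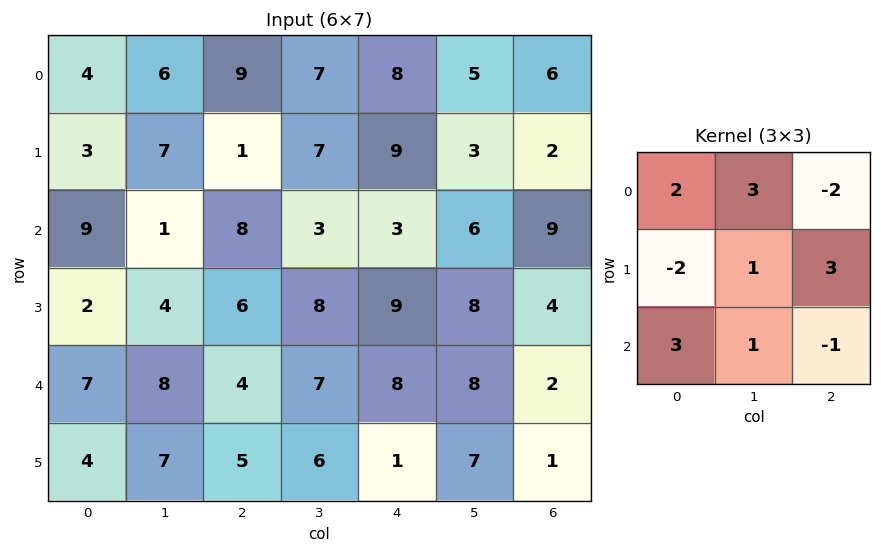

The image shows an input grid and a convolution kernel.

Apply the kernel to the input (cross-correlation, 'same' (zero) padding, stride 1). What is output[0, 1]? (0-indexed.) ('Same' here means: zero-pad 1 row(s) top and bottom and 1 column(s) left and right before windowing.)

40

The receptive field on the zero-padded input at this output position is [0 0 0 / 4 6 9 / 3 7 1]. Elementwise product with the kernel and sum: 0·2 + 0·3 + 0·-2 + 4·-2 + 6·1 + 9·3 + 3·3 + 7·1 + 1·-1.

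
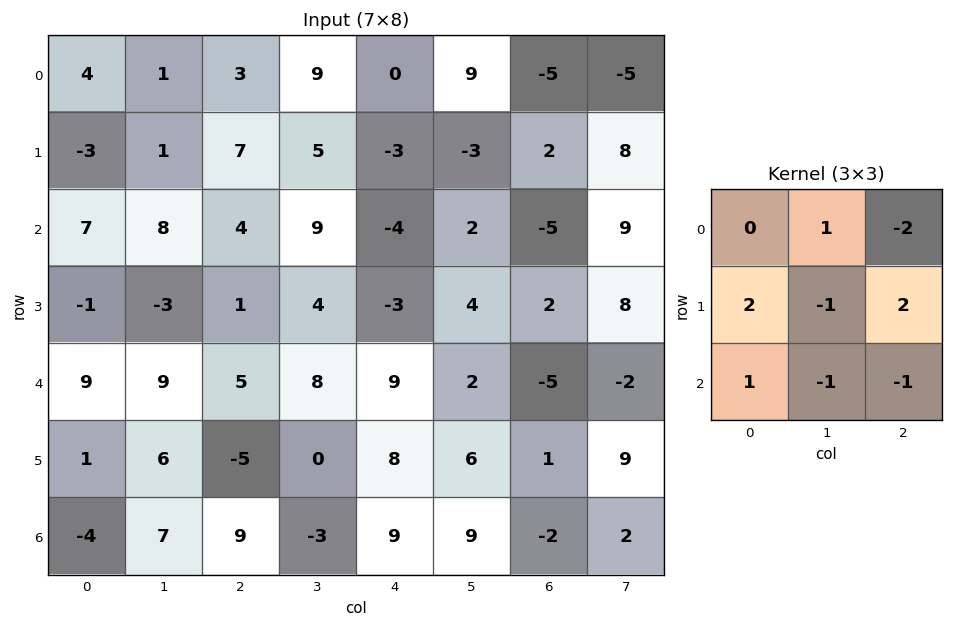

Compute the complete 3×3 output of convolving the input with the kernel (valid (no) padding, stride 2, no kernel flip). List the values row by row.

Output[0,0]: The receptive field on the input at this output position is [4 1 3 / -3 1 7 / 7 8 4]. Elementwise product with the kernel and sum: 1·1 + 3·-2 + -3·2 + 1·-1 + 7·2 + 7·1 + 8·-1 + 4·-1.

-3 11 19
-2 -3 18
-35 -1 26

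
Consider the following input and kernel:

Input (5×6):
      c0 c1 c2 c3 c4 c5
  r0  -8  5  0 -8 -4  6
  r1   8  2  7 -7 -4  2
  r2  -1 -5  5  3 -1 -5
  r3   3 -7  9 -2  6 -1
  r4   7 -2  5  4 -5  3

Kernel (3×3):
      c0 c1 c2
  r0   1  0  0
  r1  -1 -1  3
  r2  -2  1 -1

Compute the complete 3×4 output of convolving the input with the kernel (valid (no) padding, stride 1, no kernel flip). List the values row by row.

-5 -13 -18 7
7 36 -30 -13
9 -8 15 -20

Output[0,0]: The receptive field on the input at this output position is [-8 5 0 / 8 2 7 / -1 -5 5]. Elementwise product with the kernel and sum: -8·1 + 8·-1 + 2·-1 + 7·3 + -1·-2 + -5·1 + 5·-1.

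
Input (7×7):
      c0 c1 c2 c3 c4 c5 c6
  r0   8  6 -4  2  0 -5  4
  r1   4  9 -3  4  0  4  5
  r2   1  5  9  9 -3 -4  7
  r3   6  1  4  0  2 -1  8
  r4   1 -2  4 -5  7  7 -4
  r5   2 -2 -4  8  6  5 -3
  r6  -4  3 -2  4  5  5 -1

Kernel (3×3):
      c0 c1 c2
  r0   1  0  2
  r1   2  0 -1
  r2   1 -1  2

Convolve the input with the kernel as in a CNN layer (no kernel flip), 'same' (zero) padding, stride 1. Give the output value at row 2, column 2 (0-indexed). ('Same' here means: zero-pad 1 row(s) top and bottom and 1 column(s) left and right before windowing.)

15

The receptive field on the zero-padded input at this output position is [9 -3 4 / 5 9 9 / 1 4 0]. Elementwise product with the kernel and sum: 9·1 + 4·2 + 5·2 + 9·-1 + 1·1 + 4·-1 + 0·2.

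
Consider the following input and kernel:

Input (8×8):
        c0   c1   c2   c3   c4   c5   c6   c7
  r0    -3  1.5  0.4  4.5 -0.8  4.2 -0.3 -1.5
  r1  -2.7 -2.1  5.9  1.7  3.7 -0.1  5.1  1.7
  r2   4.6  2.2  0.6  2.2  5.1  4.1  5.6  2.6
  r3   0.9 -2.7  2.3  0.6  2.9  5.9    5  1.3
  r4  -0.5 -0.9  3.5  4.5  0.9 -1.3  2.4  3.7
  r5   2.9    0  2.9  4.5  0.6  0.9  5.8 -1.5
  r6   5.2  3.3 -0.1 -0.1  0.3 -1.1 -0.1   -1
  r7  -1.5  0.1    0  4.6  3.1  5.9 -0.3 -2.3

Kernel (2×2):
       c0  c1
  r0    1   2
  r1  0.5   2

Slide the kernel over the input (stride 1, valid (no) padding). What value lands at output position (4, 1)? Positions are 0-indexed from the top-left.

11.9

The receptive field on the input at this output position is [-0.9 3.5 / 0 2.9]. Elementwise product with the kernel and sum: -0.9·1 + 3.5·2 + 0·0.5 + 2.9·2.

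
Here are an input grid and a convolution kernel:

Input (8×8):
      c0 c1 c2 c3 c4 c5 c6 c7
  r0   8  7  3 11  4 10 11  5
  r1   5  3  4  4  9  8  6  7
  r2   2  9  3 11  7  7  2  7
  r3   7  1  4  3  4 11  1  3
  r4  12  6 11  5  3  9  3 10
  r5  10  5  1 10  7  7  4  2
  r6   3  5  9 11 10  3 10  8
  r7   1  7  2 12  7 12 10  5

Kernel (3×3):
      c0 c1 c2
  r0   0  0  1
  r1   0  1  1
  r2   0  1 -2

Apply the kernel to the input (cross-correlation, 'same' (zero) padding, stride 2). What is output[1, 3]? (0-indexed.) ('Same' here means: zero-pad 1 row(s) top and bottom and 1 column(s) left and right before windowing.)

The receptive field on the zero-padded input at this output position is [8 6 7 / 7 2 7 / 11 1 3]. Elementwise product with the kernel and sum: 7·1 + 2·1 + 7·1 + 1·1 + 3·-2.

11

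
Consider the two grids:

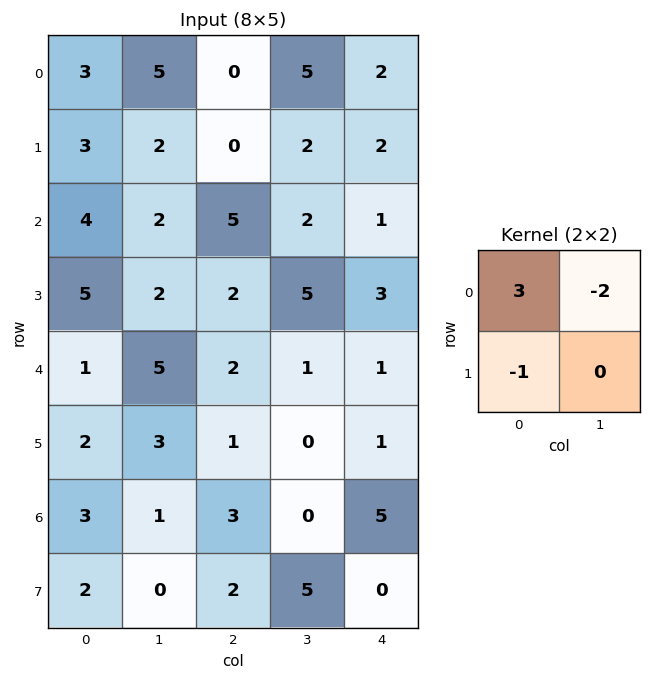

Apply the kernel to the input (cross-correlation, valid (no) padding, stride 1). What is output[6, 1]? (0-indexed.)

The receptive field on the input at this output position is [1 3 / 0 2]. Elementwise product with the kernel and sum: 1·3 + 3·-2 + 0·-1.

-3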